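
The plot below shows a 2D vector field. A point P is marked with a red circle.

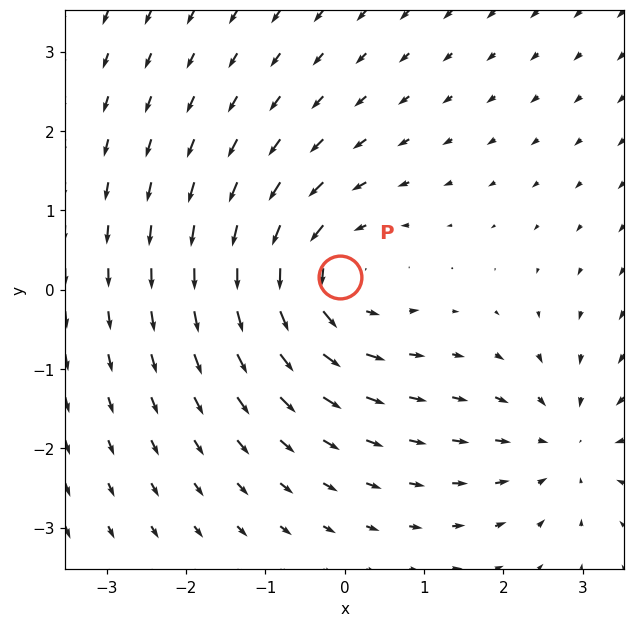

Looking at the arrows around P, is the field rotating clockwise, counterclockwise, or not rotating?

Near P at (-0.1, 0.2) the arrows circulate counterclockwise. The curl (z-component) there is about +4; positive curl means counterclockwise rotation.

counterclockwise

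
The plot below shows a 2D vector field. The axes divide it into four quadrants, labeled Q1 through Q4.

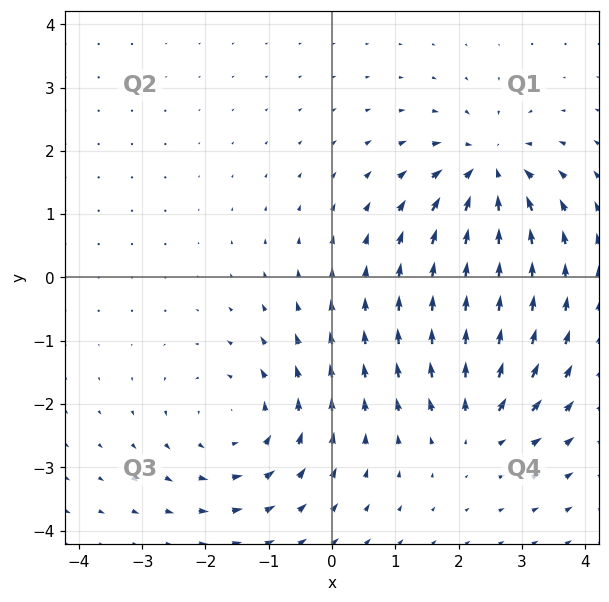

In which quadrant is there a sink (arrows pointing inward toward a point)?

The sink sits at approximately (2.5, 1.7), which lies in quadrant Q1. The divergence there is about -6, negative as expected for a sink.

Q1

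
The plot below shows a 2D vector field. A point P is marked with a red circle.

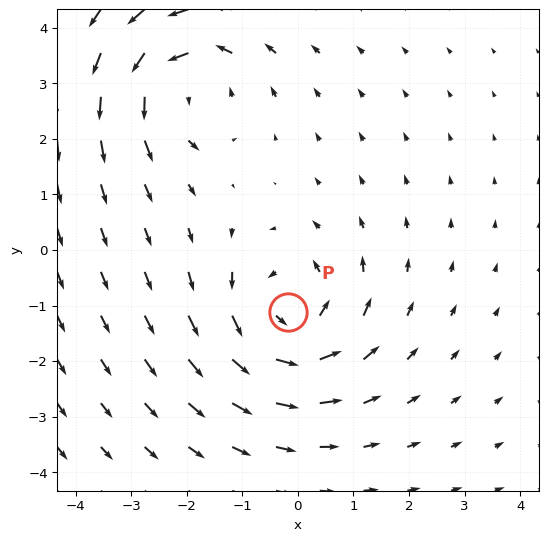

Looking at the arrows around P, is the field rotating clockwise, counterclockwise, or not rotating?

counterclockwise

Near P at (-0.2, -1.1) the arrows circulate counterclockwise. The curl (z-component) there is about +5; positive curl means counterclockwise rotation.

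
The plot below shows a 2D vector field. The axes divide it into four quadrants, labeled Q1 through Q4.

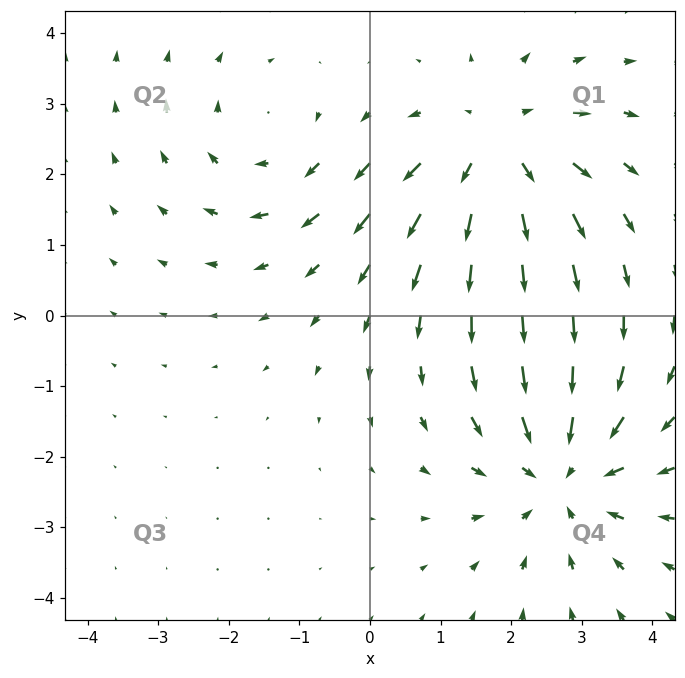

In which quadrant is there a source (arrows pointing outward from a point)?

Q1

The source sits at approximately (1.8, 2.4), which lies in quadrant Q1. The divergence there is about +4, positive as expected for a source.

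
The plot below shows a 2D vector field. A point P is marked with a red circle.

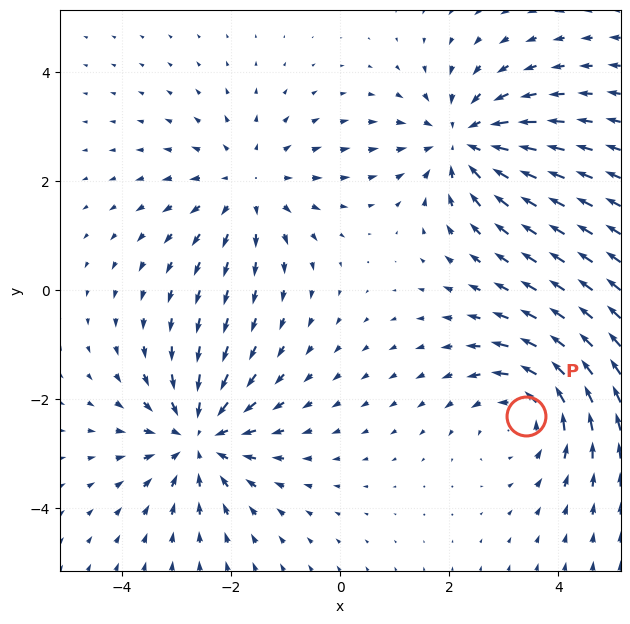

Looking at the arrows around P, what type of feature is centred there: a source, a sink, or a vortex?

vortex

At P (3.4, -2.3) the arrows circulate counterclockwise. Divergence ≈0, curl about +4 — near-zero divergence with nonzero curl is a vortex.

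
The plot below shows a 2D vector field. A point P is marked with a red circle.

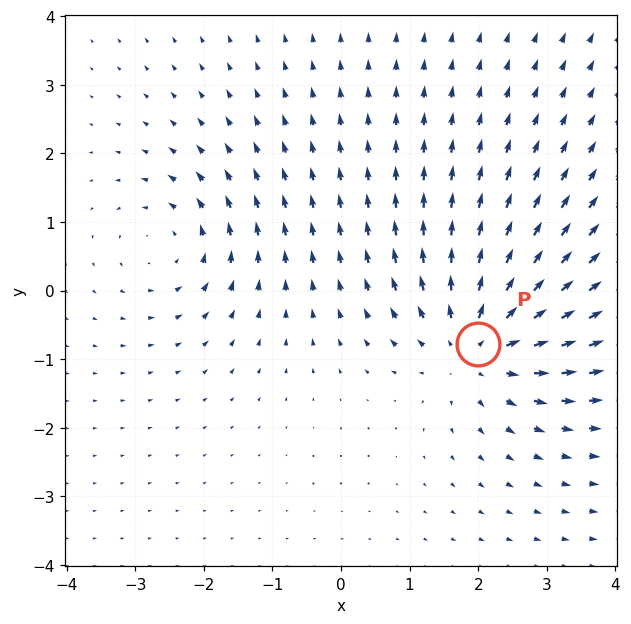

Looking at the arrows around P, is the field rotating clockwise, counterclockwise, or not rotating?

not rotating

Near P at (2.0, -0.8) the arrows show no circulation. The curl there is ≈0.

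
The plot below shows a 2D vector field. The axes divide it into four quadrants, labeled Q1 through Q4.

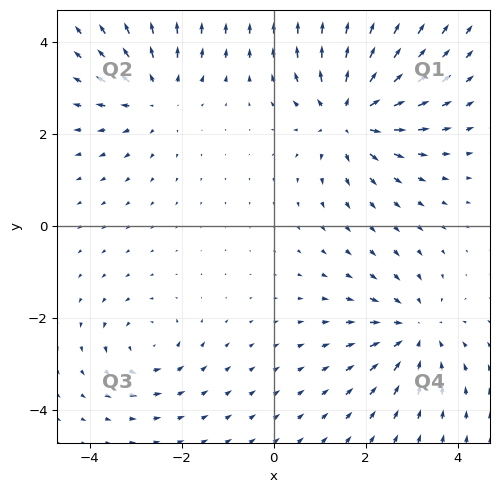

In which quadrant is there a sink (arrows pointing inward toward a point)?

The sink sits at approximately (3.1, -2.3), which lies in quadrant Q4. The divergence there is about -4, negative as expected for a sink.

Q4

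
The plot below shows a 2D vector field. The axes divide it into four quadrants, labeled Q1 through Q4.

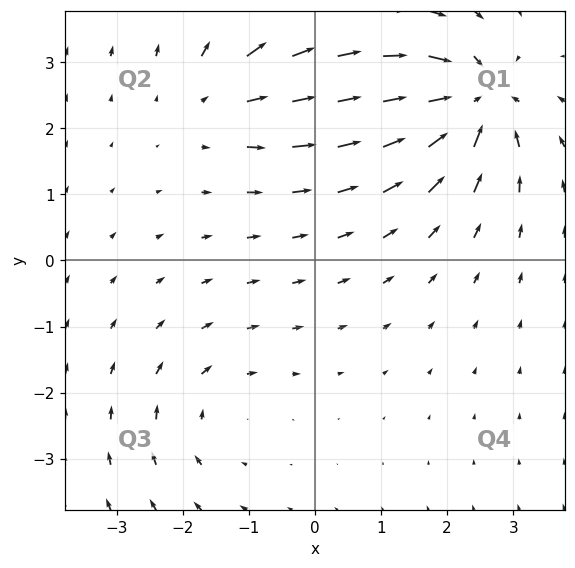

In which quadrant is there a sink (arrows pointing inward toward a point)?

Q1

The sink sits at approximately (2.4, 2.4), which lies in quadrant Q1. The divergence there is about -6, negative as expected for a sink.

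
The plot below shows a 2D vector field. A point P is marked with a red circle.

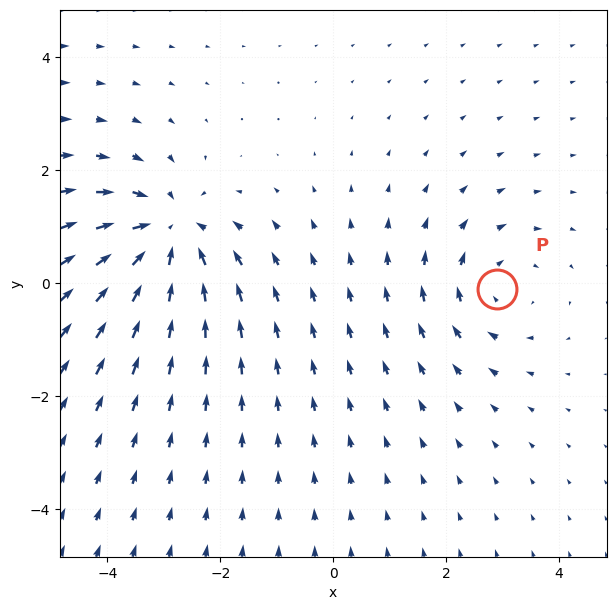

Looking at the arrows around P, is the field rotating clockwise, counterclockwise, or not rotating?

clockwise

Near P at (2.9, -0.1) the arrows circulate clockwise. The curl (z-component) there is about -3; negative curl means clockwise rotation.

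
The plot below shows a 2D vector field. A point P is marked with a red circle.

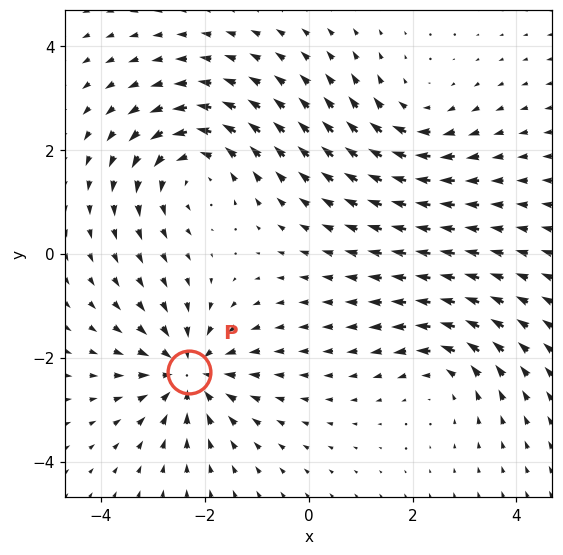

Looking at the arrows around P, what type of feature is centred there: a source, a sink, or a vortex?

At P (-2.3, -2.3) the arrows converge inward. Divergence about -6, curl ≈0 — negative divergence with near-zero curl is a sink.

sink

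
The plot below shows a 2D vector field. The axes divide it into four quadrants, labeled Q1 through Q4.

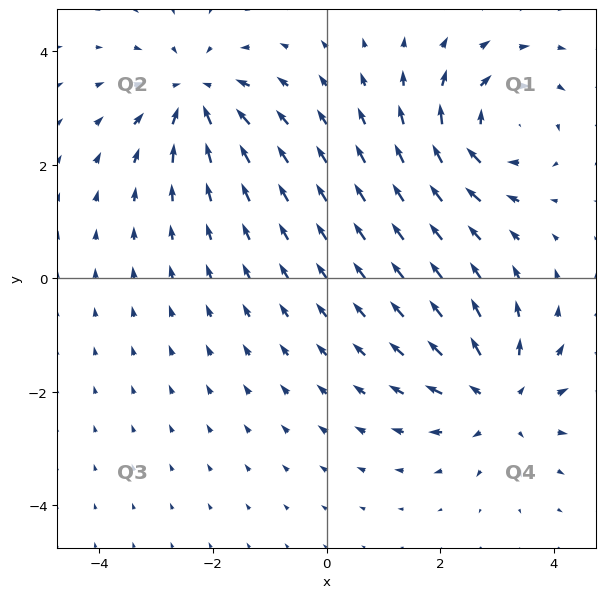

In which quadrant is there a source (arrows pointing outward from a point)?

The source sits at approximately (3.0, -2.1), which lies in quadrant Q4. The divergence there is about +5, positive as expected for a source.

Q4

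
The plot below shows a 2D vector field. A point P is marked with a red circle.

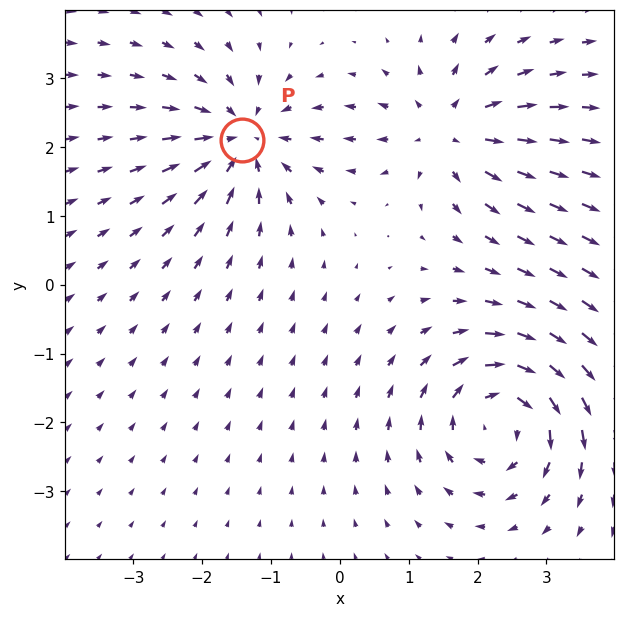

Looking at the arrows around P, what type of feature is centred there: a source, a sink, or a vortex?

sink

At P (-1.4, 2.1) the arrows converge inward. Divergence about -5, curl ≈0 — negative divergence with near-zero curl is a sink.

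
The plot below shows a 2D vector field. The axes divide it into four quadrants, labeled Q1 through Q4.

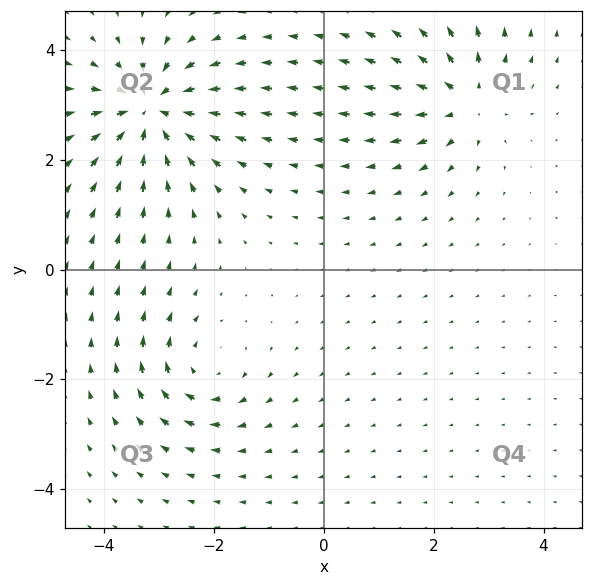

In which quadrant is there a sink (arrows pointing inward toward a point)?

Q2

The sink sits at approximately (-3.1, 2.9), which lies in quadrant Q2. The divergence there is about -6, negative as expected for a sink.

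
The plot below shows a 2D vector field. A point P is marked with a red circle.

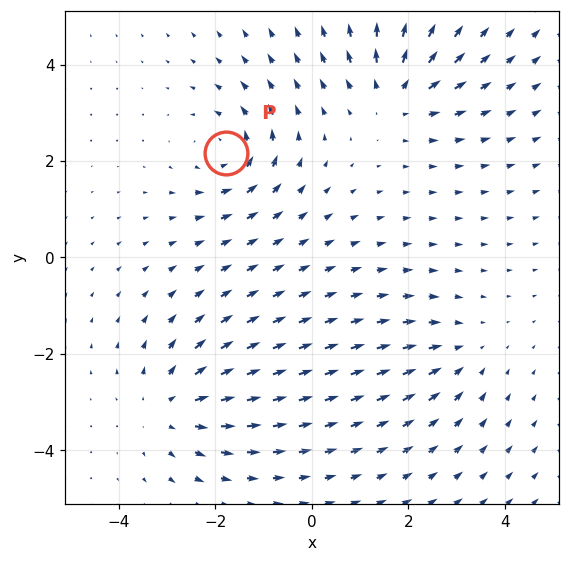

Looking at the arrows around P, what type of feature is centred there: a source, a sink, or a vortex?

At P (-1.8, 2.2) the arrows circulate counterclockwise. Divergence ≈0, curl about +4 — near-zero divergence with nonzero curl is a vortex.

vortex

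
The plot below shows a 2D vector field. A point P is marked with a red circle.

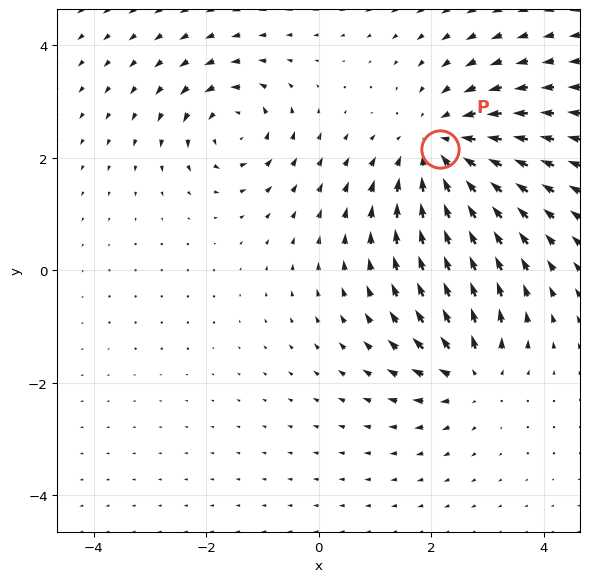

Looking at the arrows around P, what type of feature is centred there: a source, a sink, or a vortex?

sink

At P (2.2, 2.2) the arrows converge inward. Divergence about -4, curl ≈0 — negative divergence with near-zero curl is a sink.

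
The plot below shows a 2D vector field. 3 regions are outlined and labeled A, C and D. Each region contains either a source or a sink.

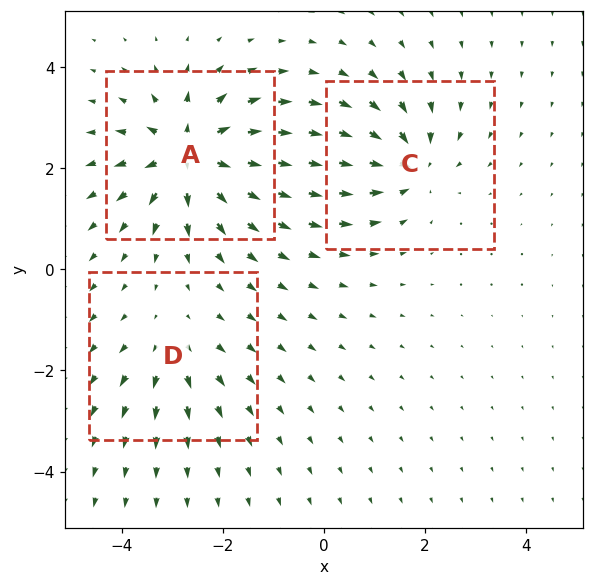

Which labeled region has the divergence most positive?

Divergence at each region's feature centre — A: about +6, C: about -4, D: about +2. Region A is most positive.

A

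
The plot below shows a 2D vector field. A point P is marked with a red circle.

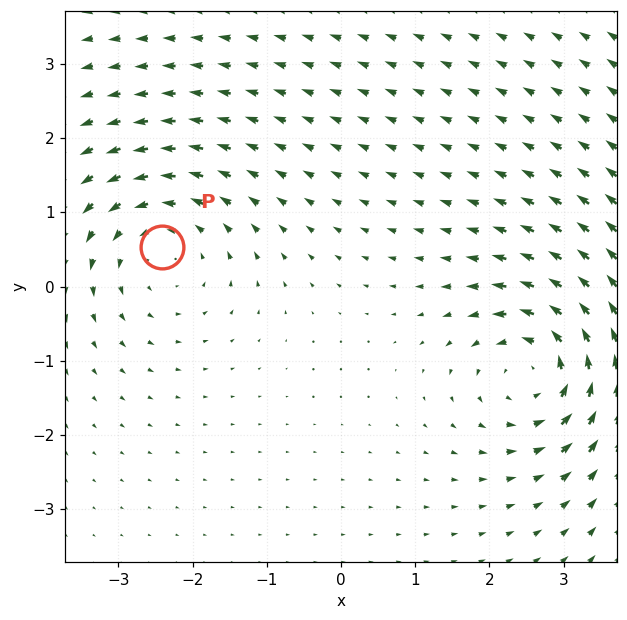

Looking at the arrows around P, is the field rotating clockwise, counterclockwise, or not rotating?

Near P at (-2.4, 0.5) the arrows circulate counterclockwise. The curl (z-component) there is about +3; positive curl means counterclockwise rotation.

counterclockwise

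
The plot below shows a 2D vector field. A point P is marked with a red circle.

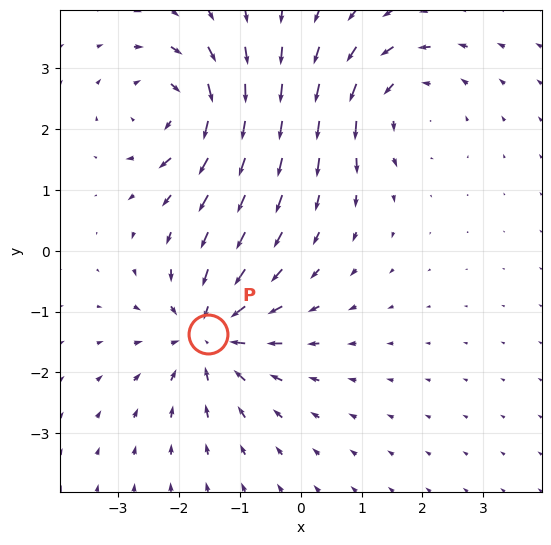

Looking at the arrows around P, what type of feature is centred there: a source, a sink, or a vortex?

At P (-1.5, -1.4) the arrows converge inward. Divergence about -5, curl ≈0 — negative divergence with near-zero curl is a sink.

sink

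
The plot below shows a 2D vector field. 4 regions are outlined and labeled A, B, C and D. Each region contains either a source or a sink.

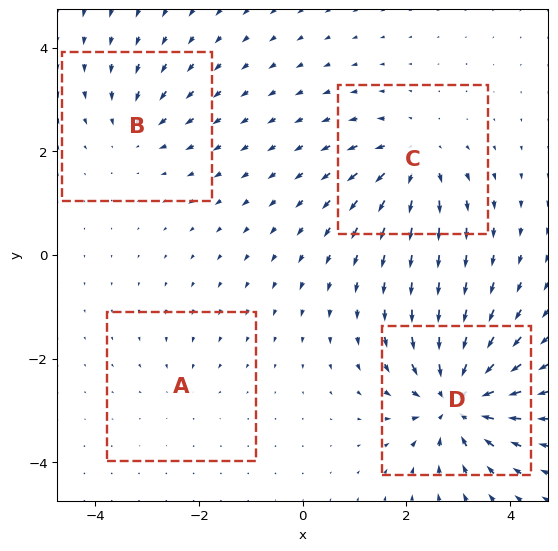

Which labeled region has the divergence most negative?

D

Divergence at each region's feature centre — A: about -2, B: about -4, C: about +6, D: about -9. Region D is most negative.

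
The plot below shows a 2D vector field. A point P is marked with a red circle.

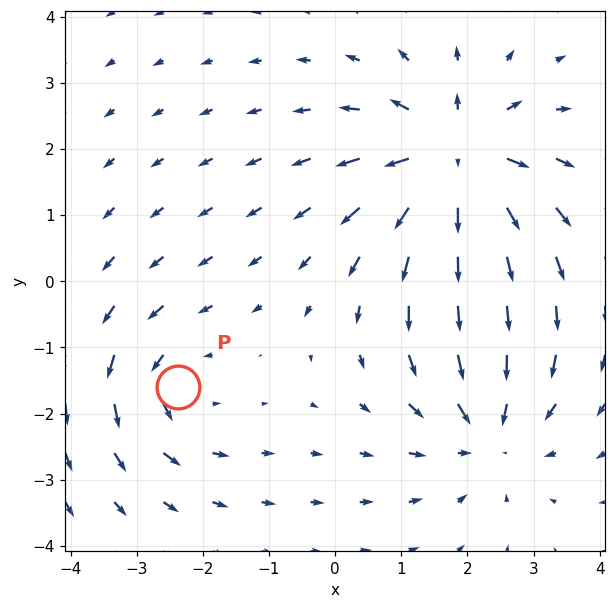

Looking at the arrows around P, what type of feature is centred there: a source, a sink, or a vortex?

vortex

At P (-2.4, -1.6) the arrows circulate counterclockwise. Divergence ≈0, curl about +3 — near-zero divergence with nonzero curl is a vortex.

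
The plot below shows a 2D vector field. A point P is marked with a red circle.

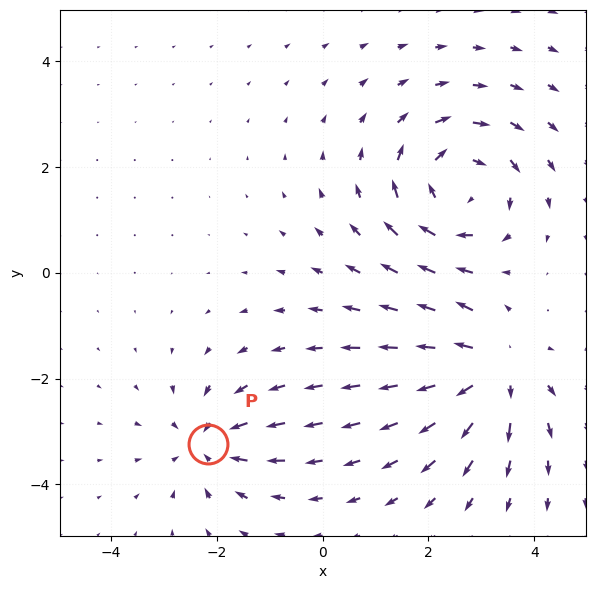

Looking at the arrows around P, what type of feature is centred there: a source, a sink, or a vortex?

sink

At P (-2.2, -3.2) the arrows converge inward. Divergence about -4, curl ≈0 — negative divergence with near-zero curl is a sink.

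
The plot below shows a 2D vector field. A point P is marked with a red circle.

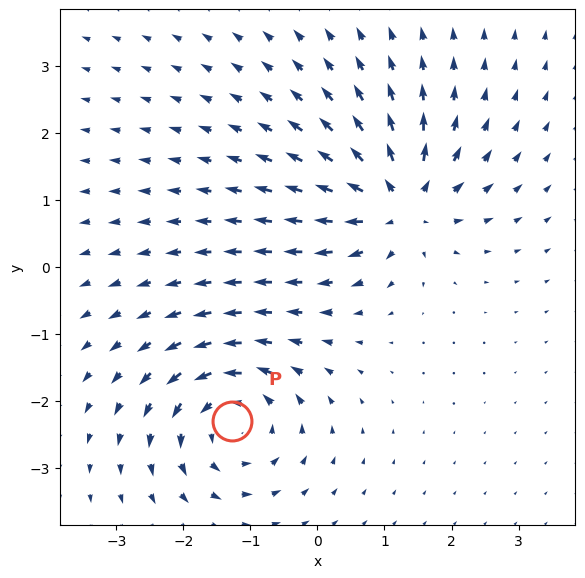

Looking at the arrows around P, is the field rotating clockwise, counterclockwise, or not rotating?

Near P at (-1.3, -2.3) the arrows circulate counterclockwise. The curl (z-component) there is about +6; positive curl means counterclockwise rotation.

counterclockwise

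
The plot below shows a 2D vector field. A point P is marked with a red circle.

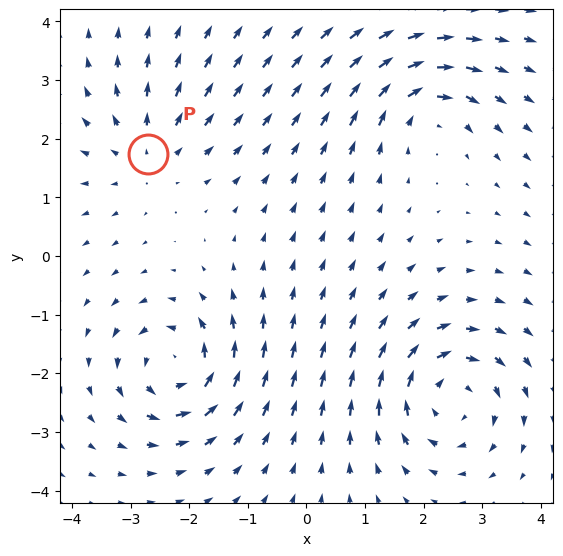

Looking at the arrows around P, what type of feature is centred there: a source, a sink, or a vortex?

source

At P (-2.7, 1.7) the arrows spread outward. Divergence about +3, curl ≈0 — positive divergence with near-zero curl is a source.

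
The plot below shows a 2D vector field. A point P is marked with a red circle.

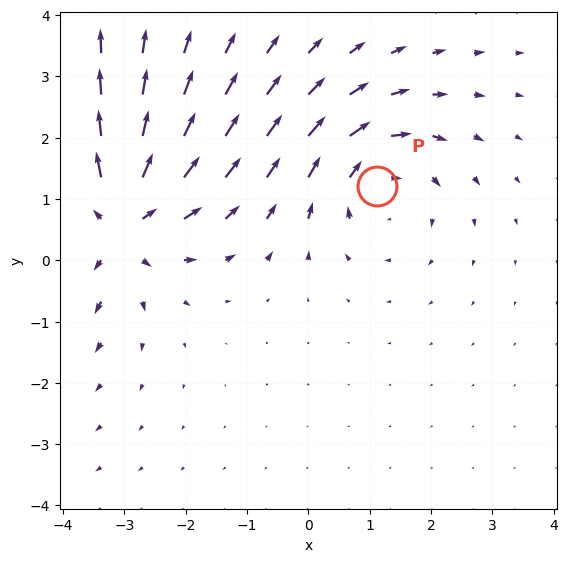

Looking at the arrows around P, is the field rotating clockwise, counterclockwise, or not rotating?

clockwise

Near P at (1.1, 1.2) the arrows circulate clockwise. The curl (z-component) there is about -3; negative curl means clockwise rotation.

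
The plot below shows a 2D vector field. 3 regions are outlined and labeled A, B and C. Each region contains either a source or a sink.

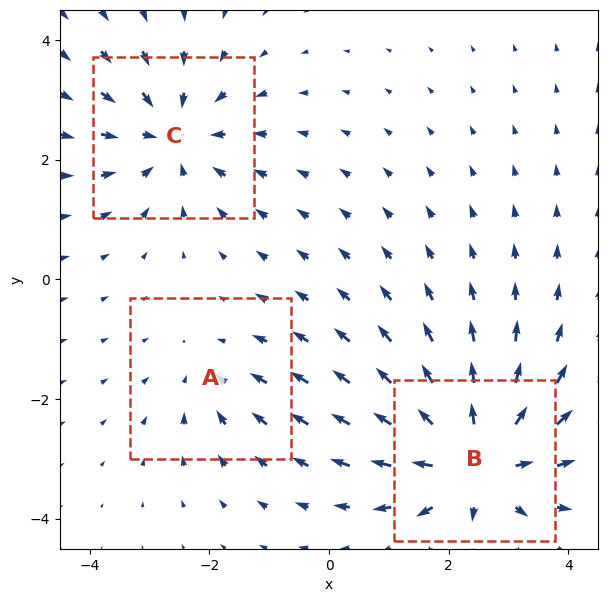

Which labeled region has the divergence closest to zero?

A

Divergence at each region's feature centre — A: about -2, B: about +5, C: about -3. Region A is closest to zero.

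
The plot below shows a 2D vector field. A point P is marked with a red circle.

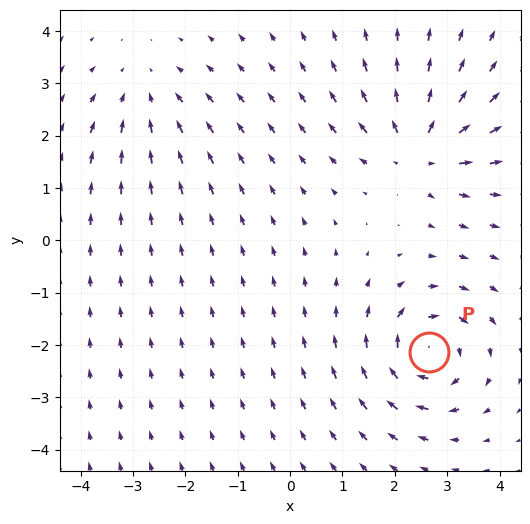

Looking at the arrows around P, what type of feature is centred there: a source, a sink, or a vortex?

At P (2.7, -2.1) the arrows circulate clockwise. Divergence ≈0, curl about -6 — near-zero divergence with nonzero curl is a vortex.

vortex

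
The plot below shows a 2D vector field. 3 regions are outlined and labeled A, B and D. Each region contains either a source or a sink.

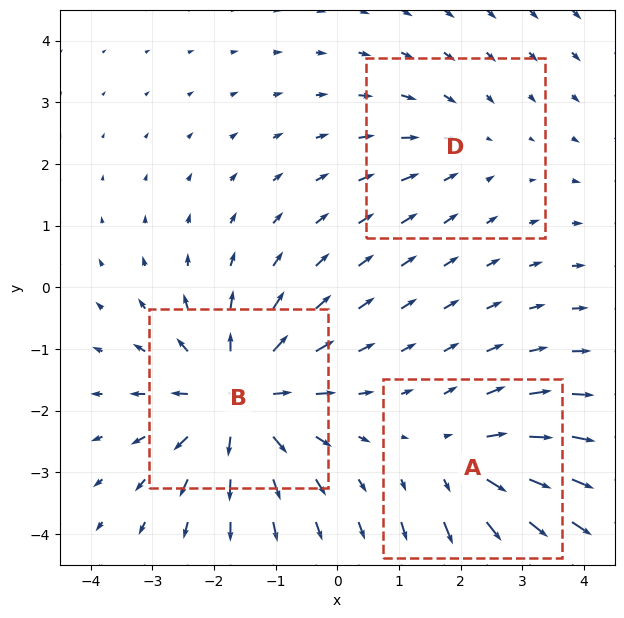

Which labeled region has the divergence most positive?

Divergence at each region's feature centre — A: about +3, B: about +5, D: about -2. Region B is most positive.

B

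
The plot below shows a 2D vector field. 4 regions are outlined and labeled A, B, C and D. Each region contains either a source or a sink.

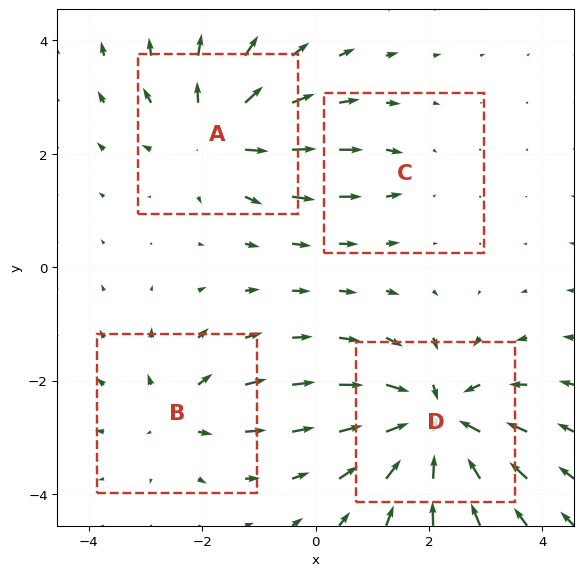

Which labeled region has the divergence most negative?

D

Divergence at each region's feature centre — A: about +5, B: about +4, C: about -2, D: about -7. Region D is most negative.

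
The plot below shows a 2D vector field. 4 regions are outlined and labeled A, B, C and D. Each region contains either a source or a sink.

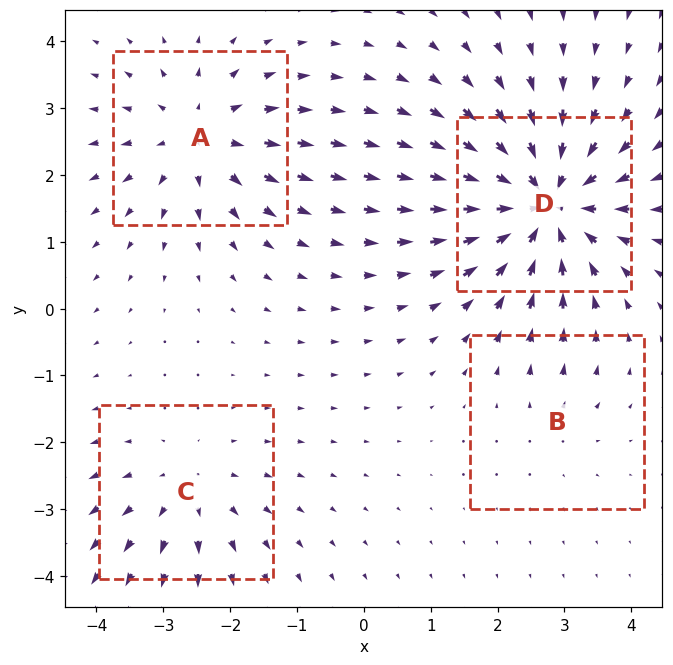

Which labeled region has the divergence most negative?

D

Divergence at each region's feature centre — A: about +5, B: about +2, C: about +4, D: about -8. Region D is most negative.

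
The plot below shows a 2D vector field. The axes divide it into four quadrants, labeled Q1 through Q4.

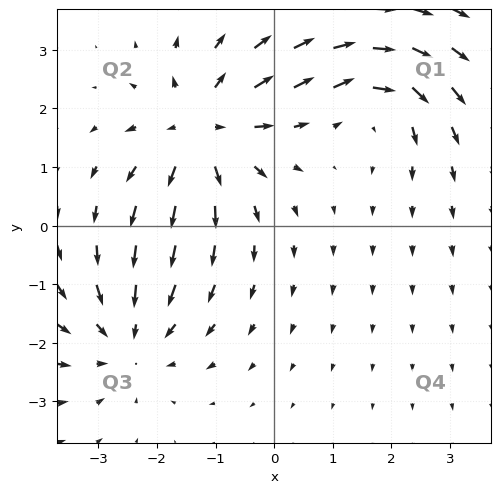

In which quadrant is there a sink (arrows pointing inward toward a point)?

Q3

The sink sits at approximately (-2.5, -1.9), which lies in quadrant Q3. The divergence there is about -4, negative as expected for a sink.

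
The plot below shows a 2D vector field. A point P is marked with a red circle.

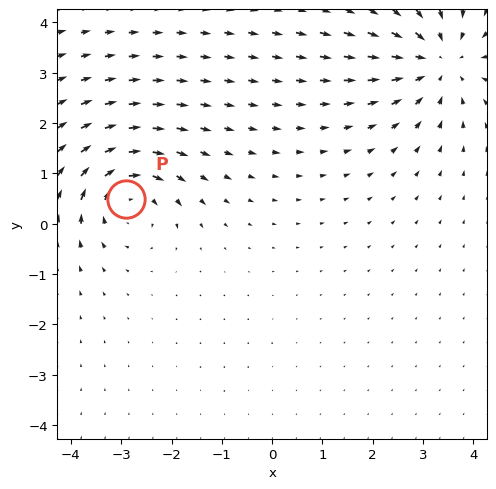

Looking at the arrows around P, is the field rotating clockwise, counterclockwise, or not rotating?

Near P at (-2.9, 0.5) the arrows circulate clockwise. The curl (z-component) there is about -4; negative curl means clockwise rotation.

clockwise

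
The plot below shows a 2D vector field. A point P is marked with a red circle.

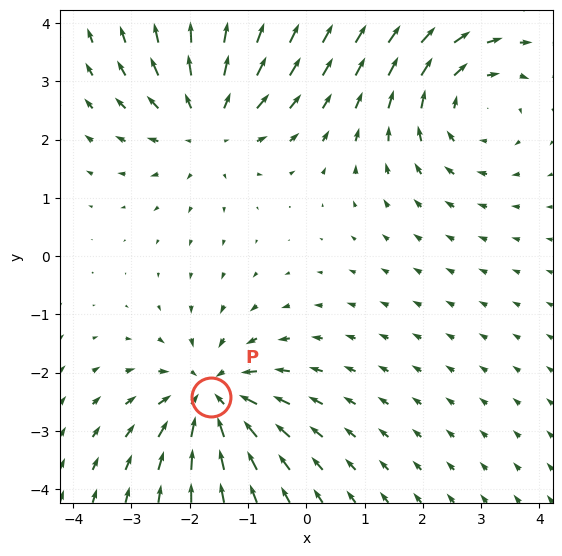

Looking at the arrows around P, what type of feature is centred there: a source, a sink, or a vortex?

At P (-1.6, -2.4) the arrows converge inward. Divergence about -5, curl ≈0 — negative divergence with near-zero curl is a sink.

sink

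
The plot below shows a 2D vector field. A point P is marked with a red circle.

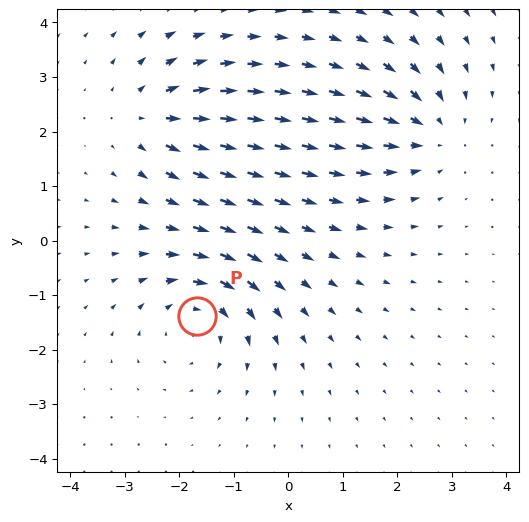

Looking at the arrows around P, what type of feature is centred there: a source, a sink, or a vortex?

vortex

At P (-1.7, -1.4) the arrows circulate clockwise. Divergence ≈0, curl about -5 — near-zero divergence with nonzero curl is a vortex.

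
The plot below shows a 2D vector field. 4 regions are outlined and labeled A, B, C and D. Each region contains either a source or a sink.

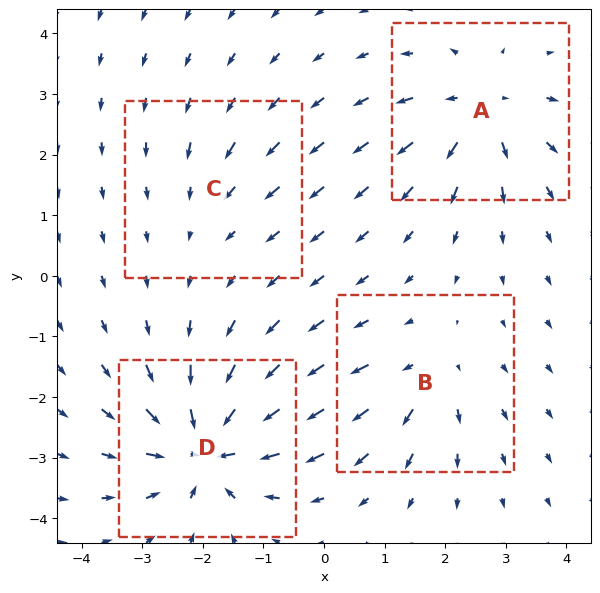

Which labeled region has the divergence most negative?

Divergence at each region's feature centre — A: about +6, B: about +4, C: about -2, D: about -8. Region D is most negative.

D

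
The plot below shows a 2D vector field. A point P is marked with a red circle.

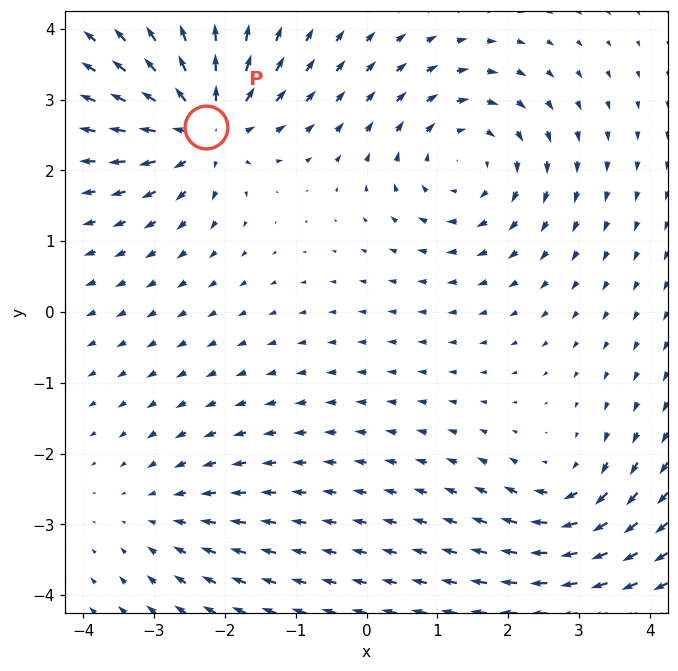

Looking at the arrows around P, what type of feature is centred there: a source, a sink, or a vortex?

At P (-2.3, 2.6) the arrows spread outward. Divergence about +7, curl ≈0 — positive divergence with near-zero curl is a source.

source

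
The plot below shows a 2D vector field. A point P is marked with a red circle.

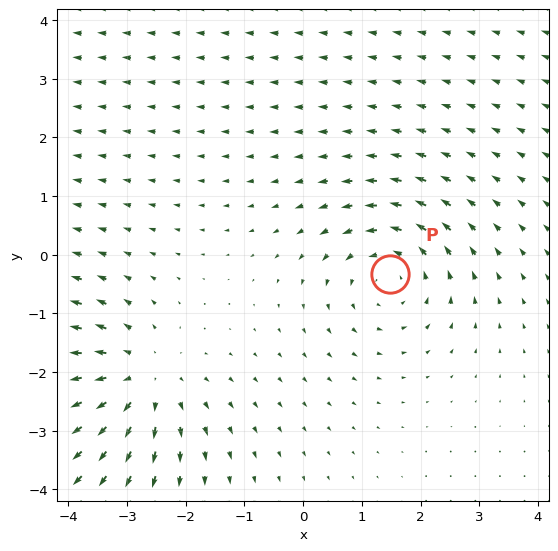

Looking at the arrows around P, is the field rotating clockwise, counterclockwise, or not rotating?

Near P at (1.5, -0.3) the arrows circulate counterclockwise. The curl (z-component) there is about +3; positive curl means counterclockwise rotation.

counterclockwise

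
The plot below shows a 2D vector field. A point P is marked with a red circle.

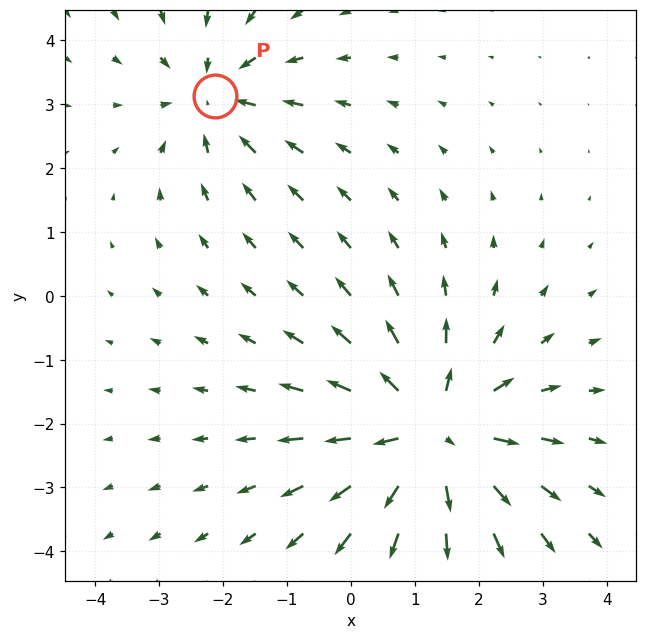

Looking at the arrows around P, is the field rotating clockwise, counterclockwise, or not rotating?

Near P at (-2.1, 3.1) the arrows show no circulation. The curl there is ≈0.

not rotating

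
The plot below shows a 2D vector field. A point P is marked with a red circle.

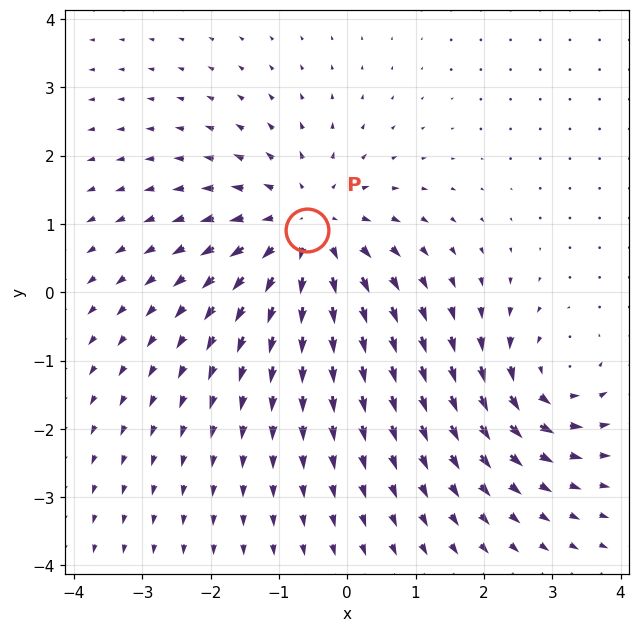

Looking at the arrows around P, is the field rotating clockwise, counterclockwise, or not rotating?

Near P at (-0.6, 0.9) the arrows show no circulation. The curl there is ≈0.

not rotating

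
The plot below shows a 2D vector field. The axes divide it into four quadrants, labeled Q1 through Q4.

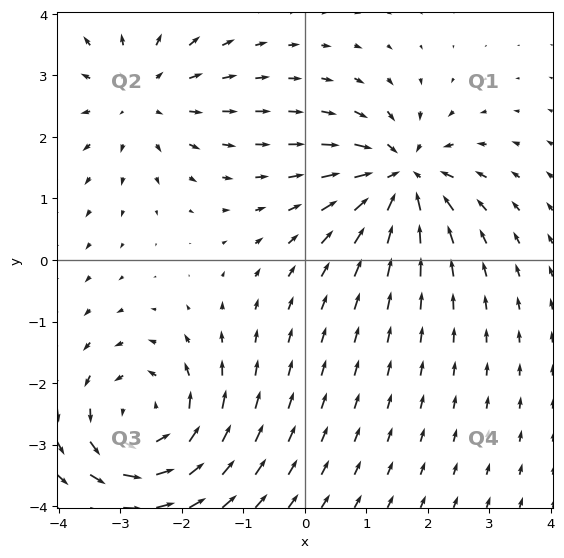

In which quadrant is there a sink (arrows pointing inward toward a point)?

Q1

The sink sits at approximately (1.6, 1.4), which lies in quadrant Q1. The divergence there is about -6, negative as expected for a sink.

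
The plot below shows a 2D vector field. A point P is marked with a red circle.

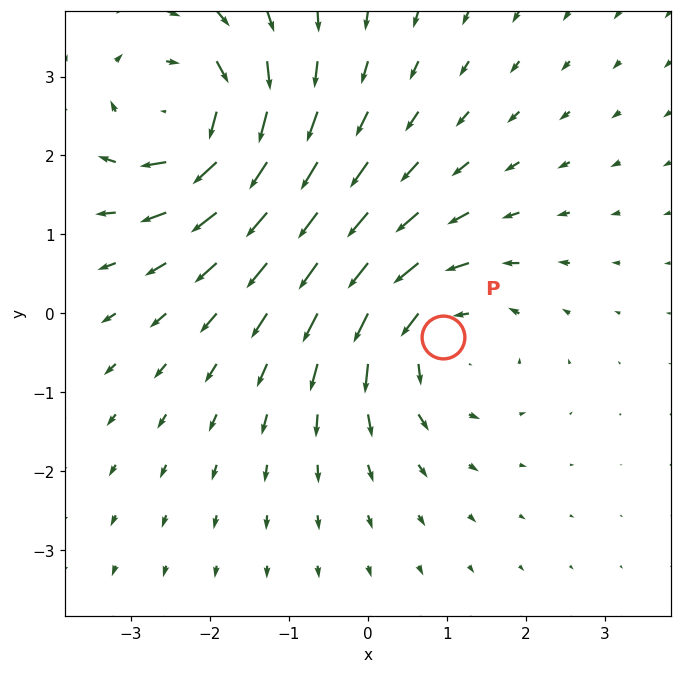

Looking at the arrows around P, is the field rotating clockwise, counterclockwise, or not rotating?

counterclockwise

Near P at (1.0, -0.3) the arrows circulate counterclockwise. The curl (z-component) there is about +4; positive curl means counterclockwise rotation.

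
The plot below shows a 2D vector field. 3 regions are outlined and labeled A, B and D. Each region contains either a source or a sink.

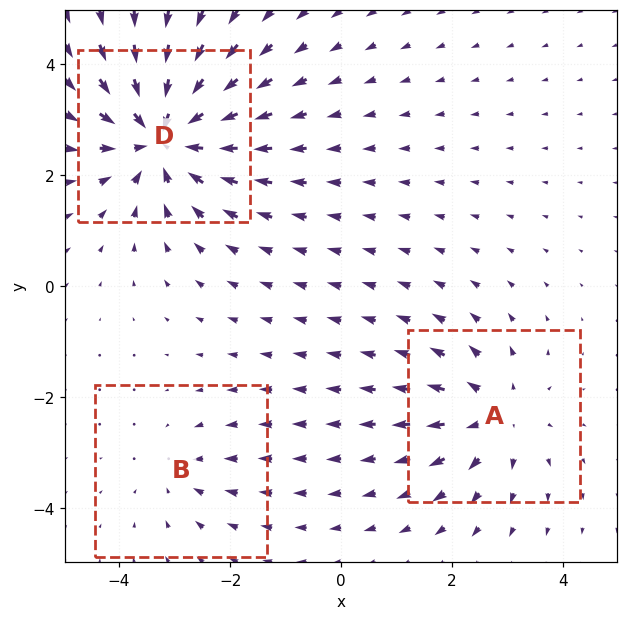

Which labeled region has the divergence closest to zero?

B

Divergence at each region's feature centre — A: about +3, B: about -2, D: about -5. Region B is closest to zero.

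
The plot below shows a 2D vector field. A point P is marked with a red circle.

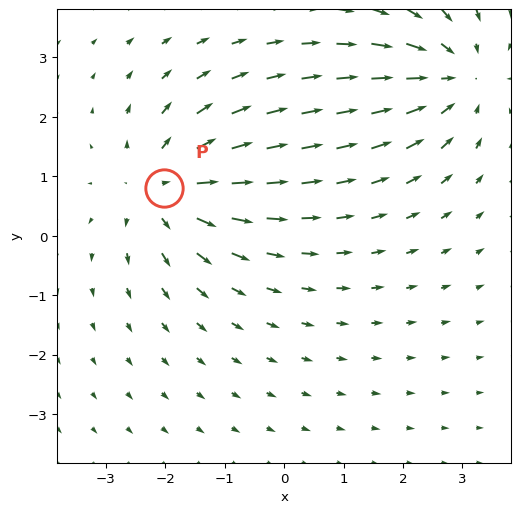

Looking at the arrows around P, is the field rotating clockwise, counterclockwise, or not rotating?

not rotating

Near P at (-2.0, 0.8) the arrows show no circulation. The curl there is ≈0.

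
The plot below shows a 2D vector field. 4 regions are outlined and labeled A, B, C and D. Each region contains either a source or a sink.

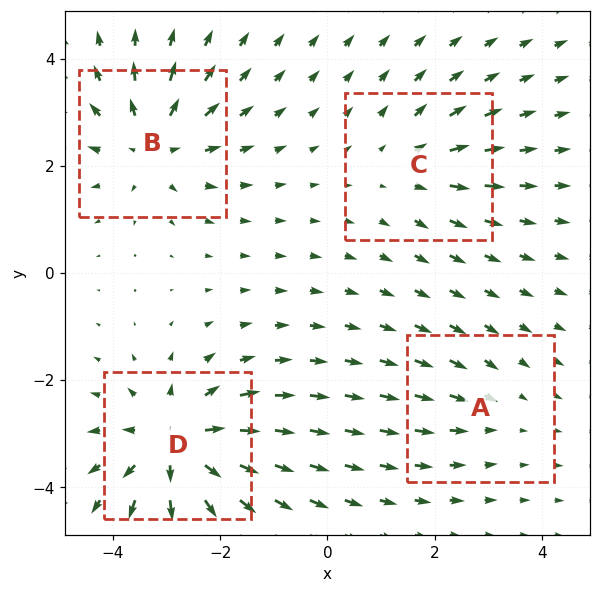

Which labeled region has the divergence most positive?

D

Divergence at each region's feature centre — A: about -2, B: about +5, C: about +3, D: about +7. Region D is most positive.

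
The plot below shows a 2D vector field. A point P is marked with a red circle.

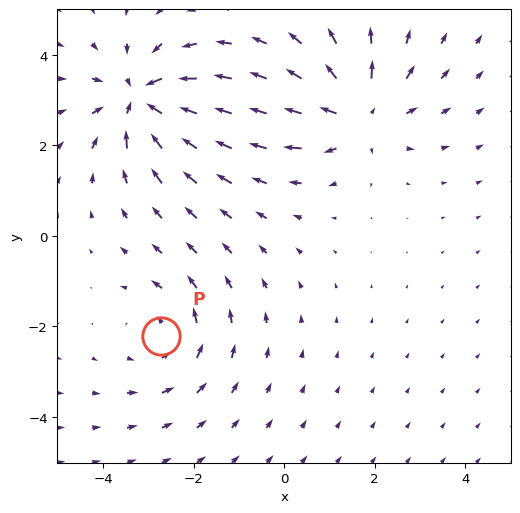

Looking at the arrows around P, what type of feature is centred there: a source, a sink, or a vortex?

At P (-2.7, -2.2) the arrows circulate counterclockwise. Divergence ≈0, curl about +3 — near-zero divergence with nonzero curl is a vortex.

vortex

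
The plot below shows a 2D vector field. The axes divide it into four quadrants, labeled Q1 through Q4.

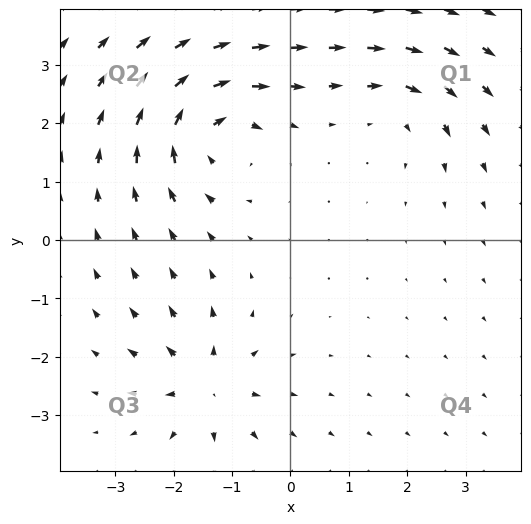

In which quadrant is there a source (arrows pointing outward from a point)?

The source sits at approximately (-1.4, -2.5), which lies in quadrant Q3. The divergence there is about +5, positive as expected for a source.

Q3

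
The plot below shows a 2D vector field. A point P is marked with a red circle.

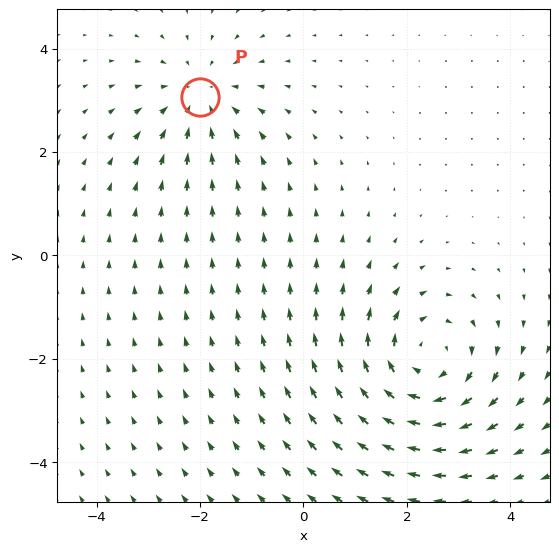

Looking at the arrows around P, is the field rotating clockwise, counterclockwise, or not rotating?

not rotating

Near P at (-2.0, 3.1) the arrows show no circulation. The curl there is ≈0.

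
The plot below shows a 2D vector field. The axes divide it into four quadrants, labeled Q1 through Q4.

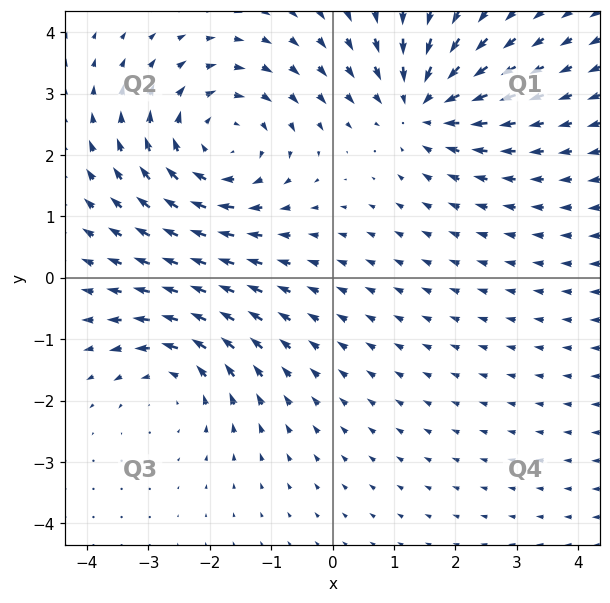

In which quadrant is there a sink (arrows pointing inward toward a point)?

The sink sits at approximately (1.5, 2.8), which lies in quadrant Q1. The divergence there is about -3, negative as expected for a sink.

Q1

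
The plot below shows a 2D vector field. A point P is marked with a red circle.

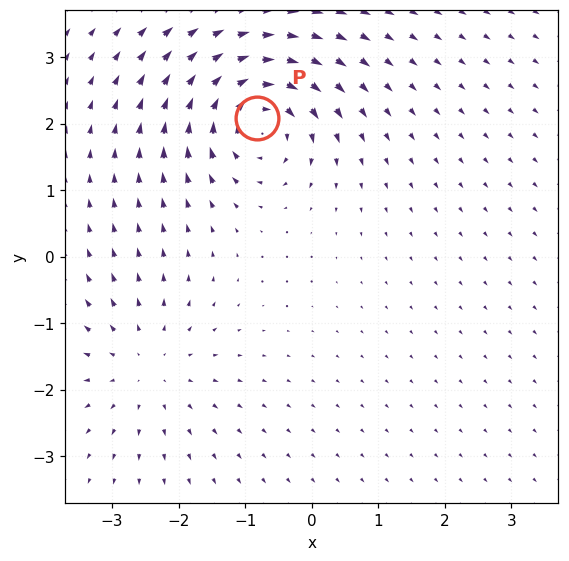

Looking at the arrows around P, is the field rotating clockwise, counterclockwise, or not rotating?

clockwise

Near P at (-0.8, 2.1) the arrows circulate clockwise. The curl (z-component) there is about -5; negative curl means clockwise rotation.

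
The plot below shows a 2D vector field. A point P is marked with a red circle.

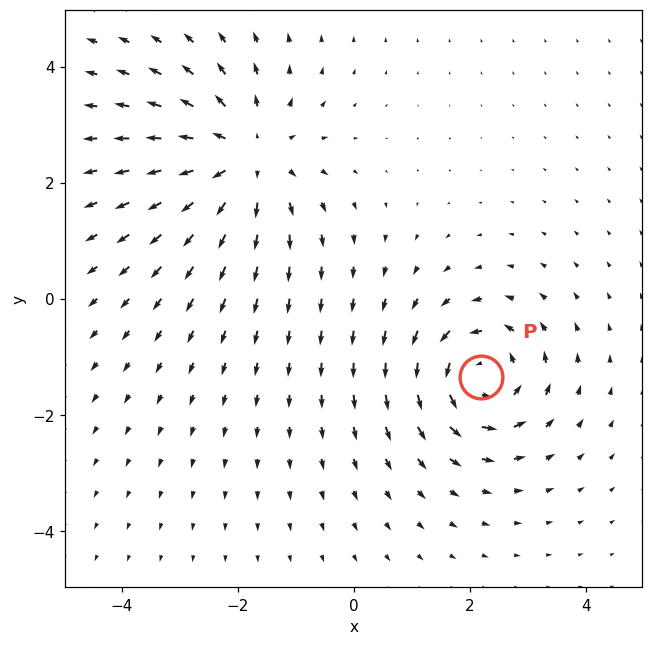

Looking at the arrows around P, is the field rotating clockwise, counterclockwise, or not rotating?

Near P at (2.2, -1.4) the arrows circulate counterclockwise. The curl (z-component) there is about +5; positive curl means counterclockwise rotation.

counterclockwise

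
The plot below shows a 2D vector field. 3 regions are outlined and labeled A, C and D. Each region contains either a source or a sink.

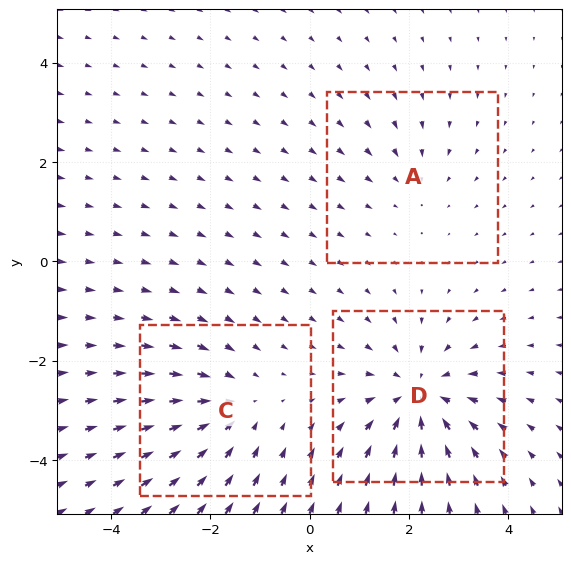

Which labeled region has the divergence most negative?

Divergence at each region's feature centre — A: about -2, C: about -3, D: about -4. Region D is most negative.

D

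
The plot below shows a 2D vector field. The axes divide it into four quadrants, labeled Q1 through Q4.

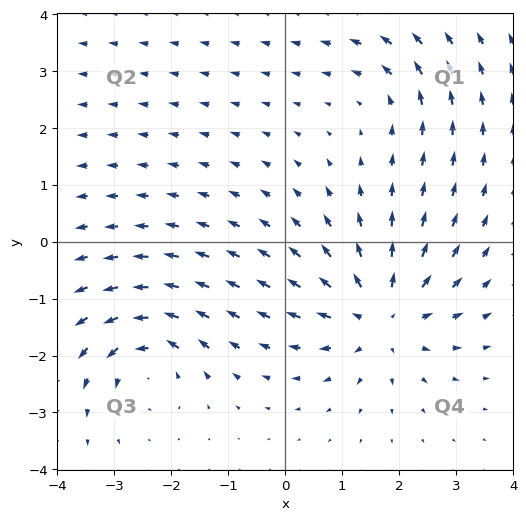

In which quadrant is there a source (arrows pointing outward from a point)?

The source sits at approximately (1.7, -1.3), which lies in quadrant Q4. The divergence there is about +5, positive as expected for a source.

Q4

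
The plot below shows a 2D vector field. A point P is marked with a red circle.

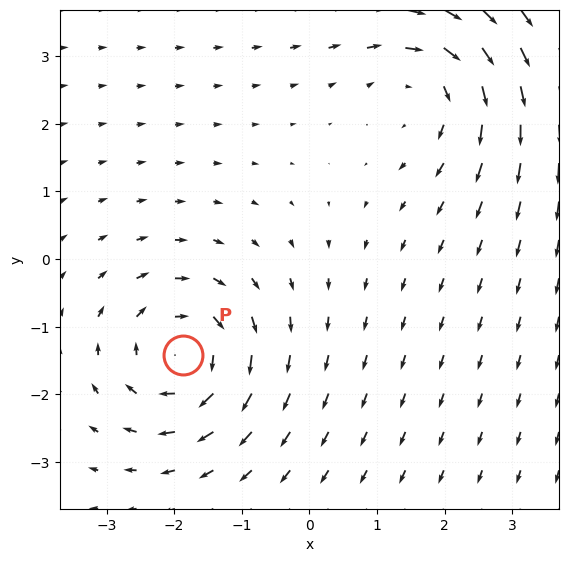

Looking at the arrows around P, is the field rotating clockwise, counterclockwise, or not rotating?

clockwise

Near P at (-1.9, -1.4) the arrows circulate clockwise. The curl (z-component) there is about -4; negative curl means clockwise rotation.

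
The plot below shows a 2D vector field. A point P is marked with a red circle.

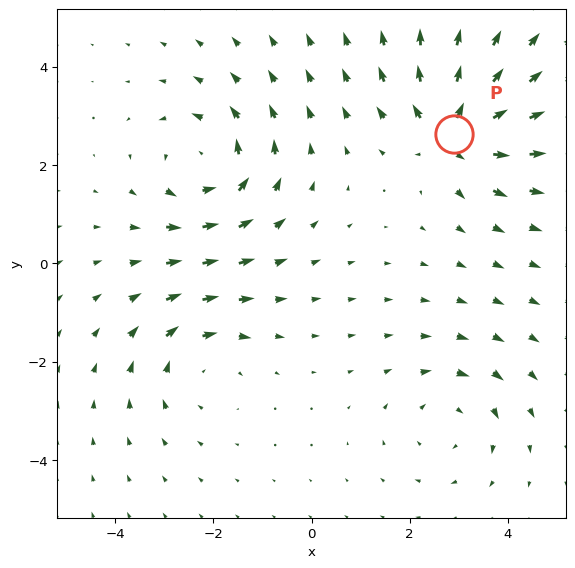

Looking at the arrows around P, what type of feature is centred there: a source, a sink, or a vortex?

At P (2.9, 2.6) the arrows spread outward. Divergence about +5, curl ≈0 — positive divergence with near-zero curl is a source.

source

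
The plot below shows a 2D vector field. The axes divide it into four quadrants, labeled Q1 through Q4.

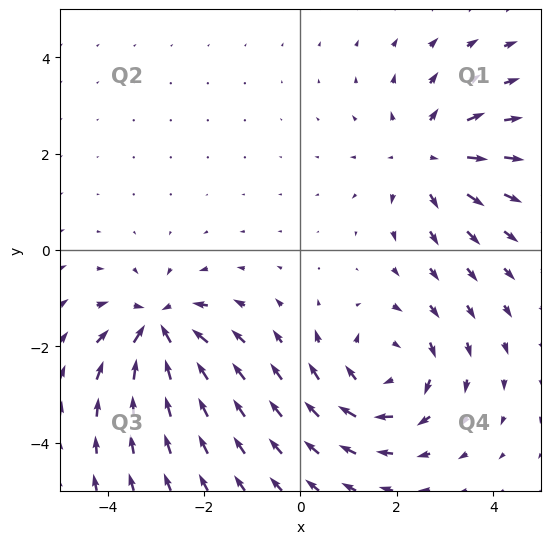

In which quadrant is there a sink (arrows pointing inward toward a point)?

Q3

The sink sits at approximately (-3.0, -1.6), which lies in quadrant Q3. The divergence there is about -5, negative as expected for a sink.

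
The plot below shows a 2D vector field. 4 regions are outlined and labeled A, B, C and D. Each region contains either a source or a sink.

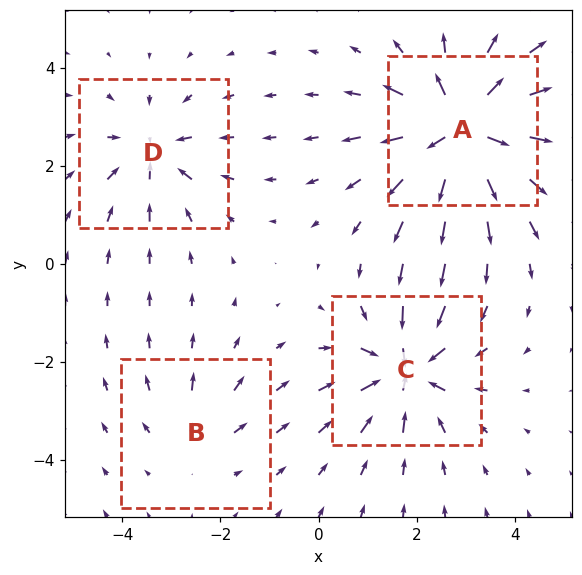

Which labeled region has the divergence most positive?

Divergence at each region's feature centre — A: about +8, B: about +3, C: about -6, D: about -4. Region A is most positive.

A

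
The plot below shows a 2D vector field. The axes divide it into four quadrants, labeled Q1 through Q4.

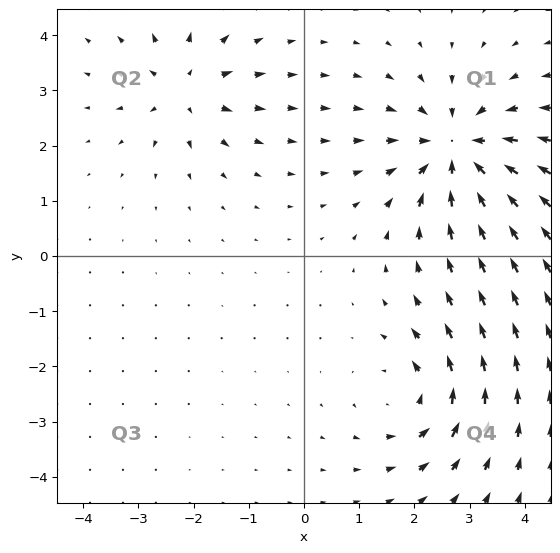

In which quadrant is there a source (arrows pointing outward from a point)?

The source sits at approximately (-2.2, 3.0), which lies in quadrant Q2. The divergence there is about +4, positive as expected for a source.

Q2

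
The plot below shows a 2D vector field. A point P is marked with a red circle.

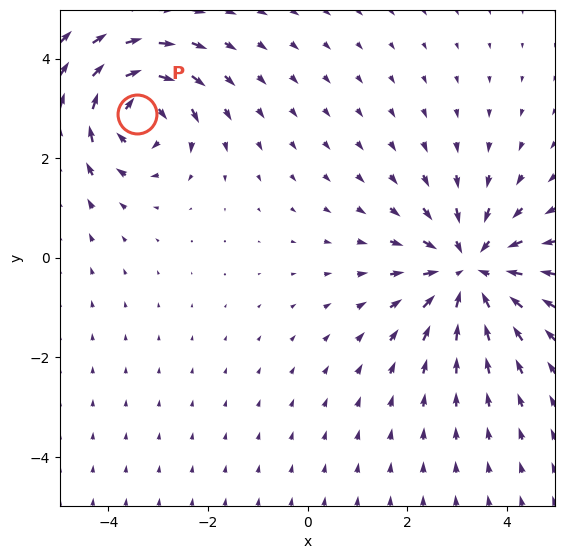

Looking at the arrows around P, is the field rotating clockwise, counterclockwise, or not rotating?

clockwise

Near P at (-3.4, 2.9) the arrows circulate clockwise. The curl (z-component) there is about -5; negative curl means clockwise rotation.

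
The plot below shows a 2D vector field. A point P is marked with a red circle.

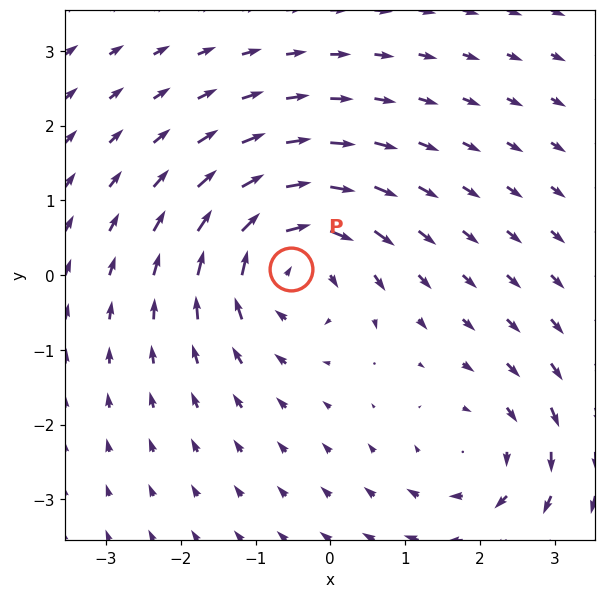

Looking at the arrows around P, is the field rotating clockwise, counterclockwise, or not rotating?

clockwise

Near P at (-0.5, 0.1) the arrows circulate clockwise. The curl (z-component) there is about -5; negative curl means clockwise rotation.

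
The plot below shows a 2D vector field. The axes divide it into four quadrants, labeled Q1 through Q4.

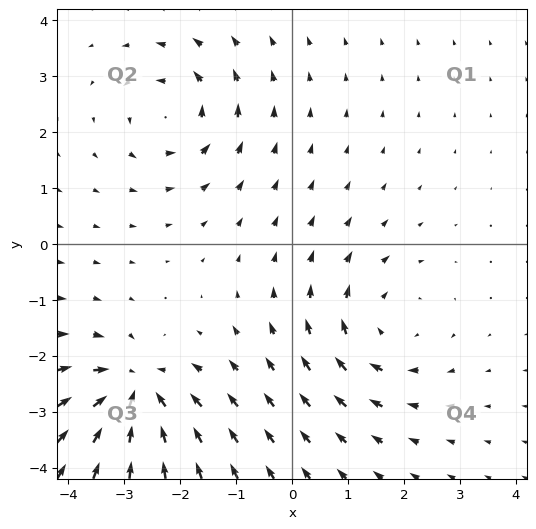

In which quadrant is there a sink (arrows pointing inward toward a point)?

The sink sits at approximately (-2.8, -2.6), which lies in quadrant Q3. The divergence there is about -6, negative as expected for a sink.

Q3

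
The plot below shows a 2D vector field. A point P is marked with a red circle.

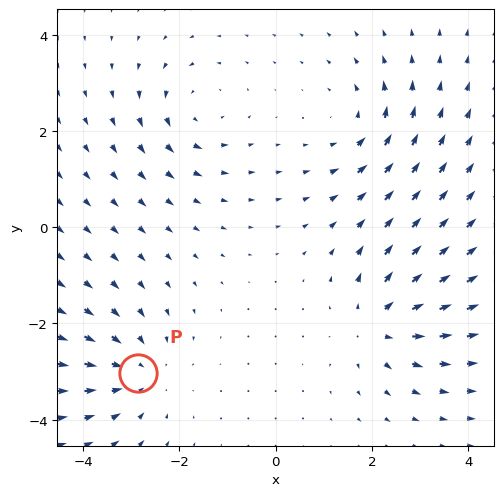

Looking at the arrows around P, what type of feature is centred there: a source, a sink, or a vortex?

At P (-2.9, -3.0) the arrows converge inward. Divergence about -4, curl ≈0 — negative divergence with near-zero curl is a sink.

sink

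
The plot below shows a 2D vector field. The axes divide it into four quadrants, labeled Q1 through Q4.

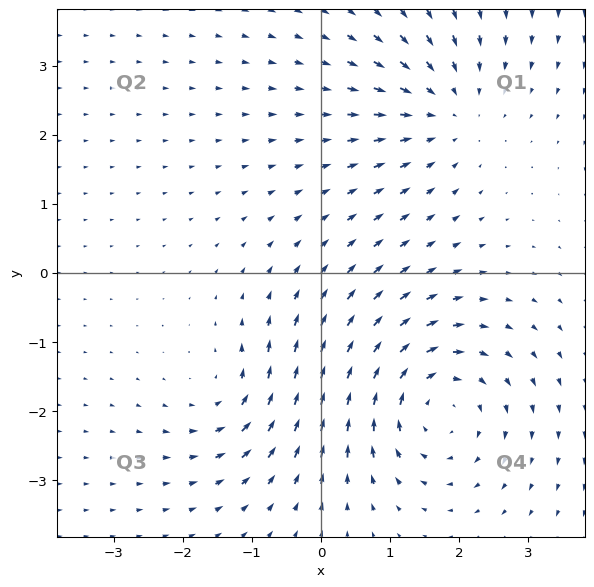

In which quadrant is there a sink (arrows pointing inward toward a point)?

The sink sits at approximately (1.8, 2.3), which lies in quadrant Q1. The divergence there is about -3, negative as expected for a sink.

Q1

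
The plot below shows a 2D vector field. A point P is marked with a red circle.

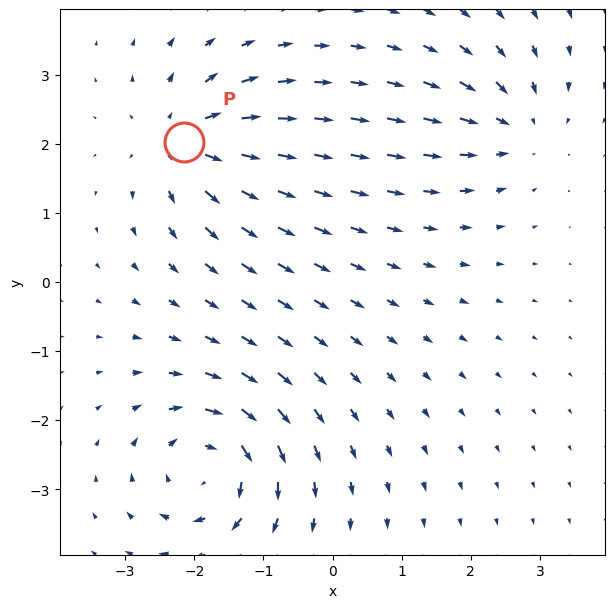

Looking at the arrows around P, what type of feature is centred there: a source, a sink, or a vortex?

At P (-2.1, 2.0) the arrows spread outward. Divergence about +5, curl ≈0 — positive divergence with near-zero curl is a source.

source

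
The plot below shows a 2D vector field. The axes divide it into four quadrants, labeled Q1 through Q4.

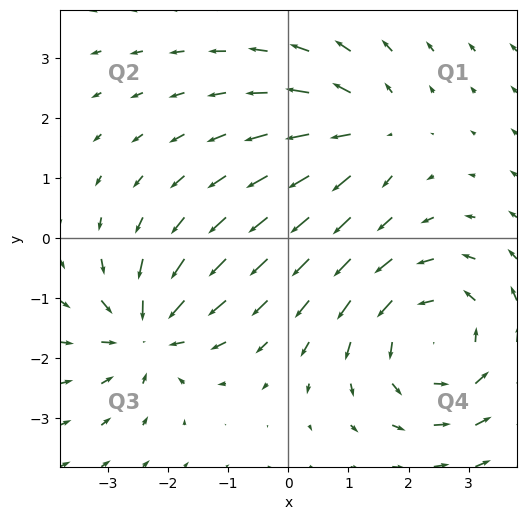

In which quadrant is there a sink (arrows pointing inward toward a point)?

The sink sits at approximately (-2.3, -1.6), which lies in quadrant Q3. The divergence there is about -4, negative as expected for a sink.

Q3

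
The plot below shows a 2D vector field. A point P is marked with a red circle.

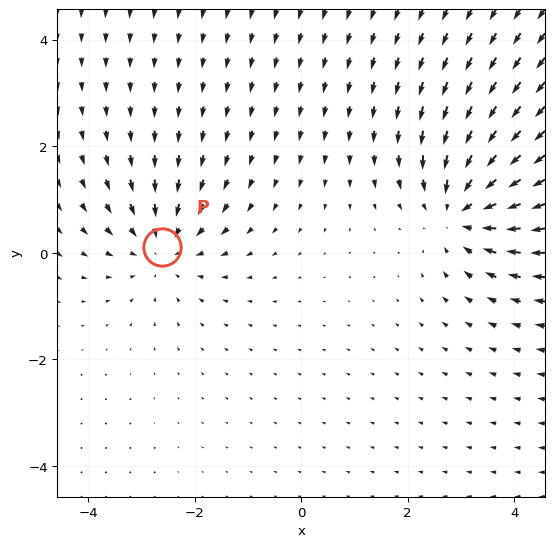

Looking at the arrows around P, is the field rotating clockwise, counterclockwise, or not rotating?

not rotating

Near P at (-2.6, 0.1) the arrows show no circulation. The curl there is ≈0.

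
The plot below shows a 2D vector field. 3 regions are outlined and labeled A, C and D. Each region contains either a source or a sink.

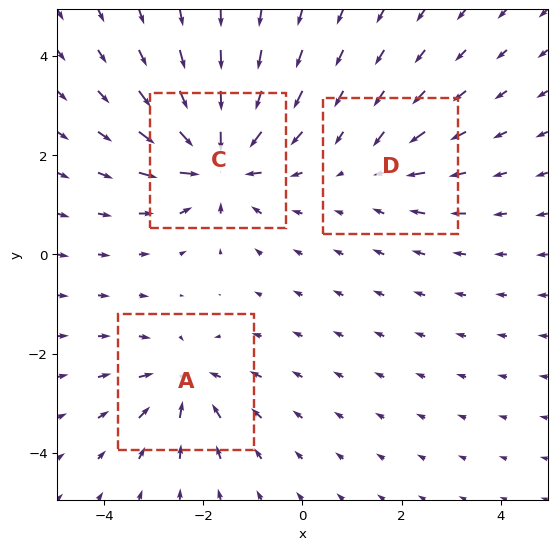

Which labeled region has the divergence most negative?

C

Divergence at each region's feature centre — A: about -4, C: about -6, D: about -2. Region C is most negative.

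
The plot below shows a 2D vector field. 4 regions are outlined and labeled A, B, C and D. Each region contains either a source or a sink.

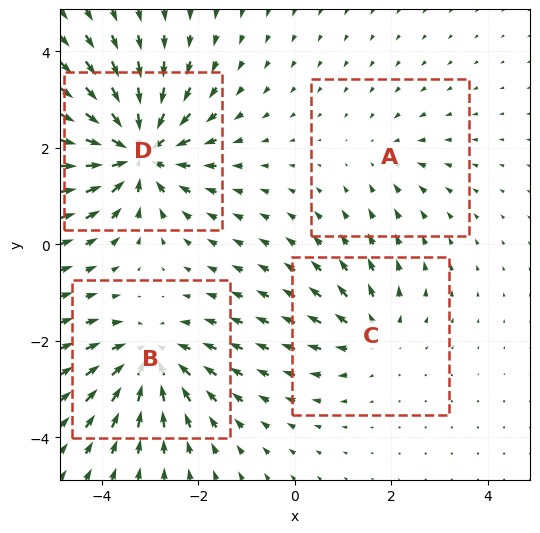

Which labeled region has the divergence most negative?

Divergence at each region's feature centre — A: about -2, B: about -5, C: about +4, D: about -8. Region D is most negative.

D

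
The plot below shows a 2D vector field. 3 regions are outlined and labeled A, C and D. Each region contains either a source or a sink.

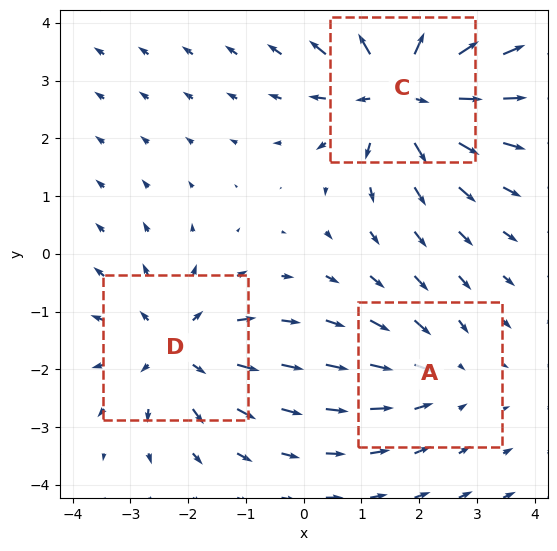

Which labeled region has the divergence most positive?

C

Divergence at each region's feature centre — A: about -2, C: about +5, D: about +3. Region C is most positive.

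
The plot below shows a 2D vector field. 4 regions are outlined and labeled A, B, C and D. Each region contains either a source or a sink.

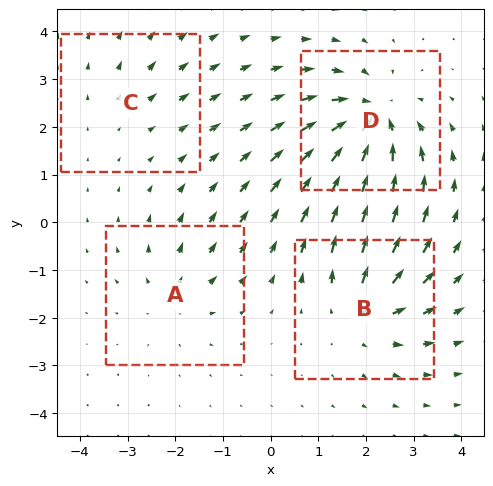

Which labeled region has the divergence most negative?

D

Divergence at each region's feature centre — A: about +3, B: about +5, C: about +2, D: about -7. Region D is most negative.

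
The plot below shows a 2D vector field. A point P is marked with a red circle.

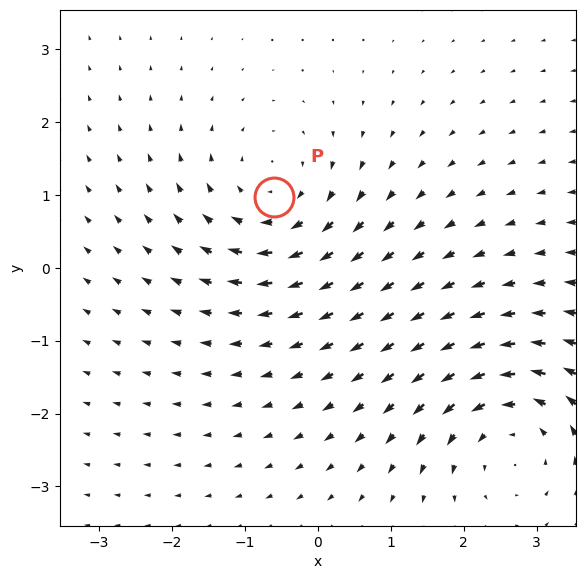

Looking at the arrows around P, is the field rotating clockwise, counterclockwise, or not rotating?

clockwise

Near P at (-0.6, 1.0) the arrows circulate clockwise. The curl (z-component) there is about -3; negative curl means clockwise rotation.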